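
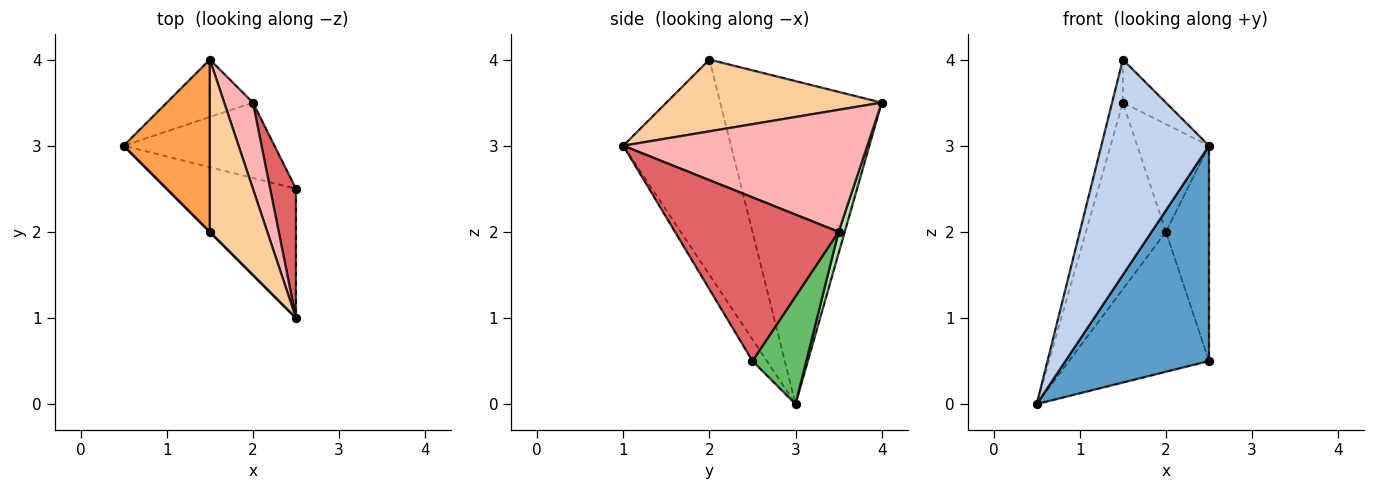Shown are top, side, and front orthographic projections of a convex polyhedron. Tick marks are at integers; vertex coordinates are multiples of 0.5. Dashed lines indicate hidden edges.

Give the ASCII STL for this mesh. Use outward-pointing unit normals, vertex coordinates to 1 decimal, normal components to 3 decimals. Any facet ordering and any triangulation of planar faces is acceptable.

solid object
 facet normal -0.085 -0.854 -0.513
  outer loop
   vertex 2.5 1.0 3.0
   vertex 0.5 3.0 0.0
   vertex 2.5 2.5 0.5
  endloop
 endfacet
 facet normal -0.707 -0.707 0.000
  outer loop
   vertex 1.5 2.0 4.0
   vertex 0.5 3.0 0.0
   vertex 2.5 1.0 3.0
  endloop
 endfacet
 facet normal -0.964 0.064 0.257
  outer loop
   vertex 1.5 2.0 4.0
   vertex 1.5 4.0 3.5
   vertex 0.5 3.0 0.0
  endloop
 endfacet
 facet normal 0.772 0.154 0.617
  outer loop
   vertex 1.5 2.0 4.0
   vertex 2.5 1.0 3.0
   vertex 1.5 4.0 3.5
  endloop
 endfacet
 facet normal 0.321 0.834 -0.449
  outer loop
   vertex 2.0 3.5 2.0
   vertex 2.5 2.5 0.5
   vertex 0.5 3.0 0.0
  endloop
 endfacet
 facet normal 0.073 0.953 -0.293
  outer loop
   vertex 2.0 3.5 2.0
   vertex 0.5 3.0 0.0
   vertex 1.5 4.0 3.5
  endloop
 endfacet
 facet normal 0.956 0.252 0.151
  outer loop
   vertex 2.0 3.5 2.0
   vertex 2.5 1.0 3.0
   vertex 2.5 2.5 0.5
  endloop
 endfacet
 facet normal 0.936 0.275 0.220
  outer loop
   vertex 2.0 3.5 2.0
   vertex 1.5 4.0 3.5
   vertex 2.5 1.0 3.0
  endloop
 endfacet
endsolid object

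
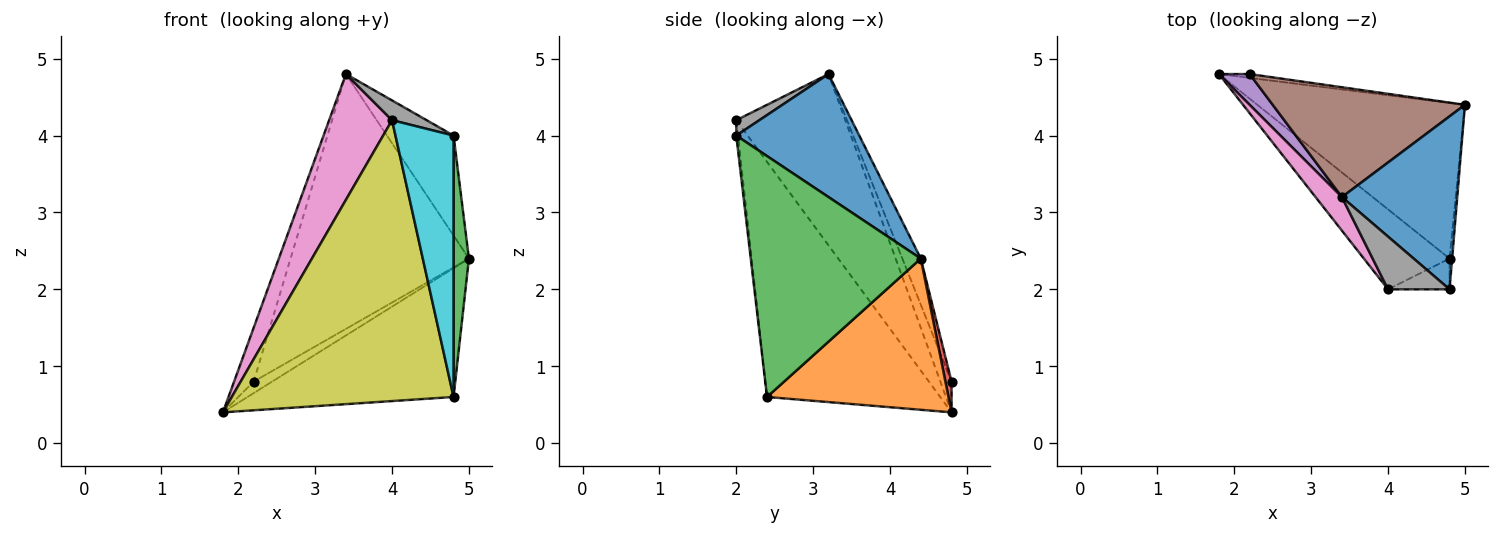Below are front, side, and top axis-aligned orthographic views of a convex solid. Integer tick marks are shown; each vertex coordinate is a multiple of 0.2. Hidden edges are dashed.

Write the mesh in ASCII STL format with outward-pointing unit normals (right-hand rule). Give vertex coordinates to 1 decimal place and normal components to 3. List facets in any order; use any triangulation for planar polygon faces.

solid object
 facet normal 0.678 0.368 0.636
  outer loop
   vertex 3.4 3.2 4.8
   vertex 4.8 2.0 4.0
   vertex 5.0 4.4 2.4
  endloop
 endfacet
 facet normal 0.489 0.556 -0.672
  outer loop
   vertex 4.8 2.4 0.6
   vertex 1.8 4.8 0.4
   vertex 5.0 4.4 2.4
  endloop
 endfacet
 facet normal 0.996 -0.090 -0.011
  outer loop
   vertex 4.8 2.4 0.6
   vertex 5.0 4.4 2.4
   vertex 4.8 2.0 4.0
  endloop
 endfacet
 facet normal 0.302 0.905 -0.302
  outer loop
   vertex 2.2 4.8 0.8
   vertex 5.0 4.4 2.4
   vertex 1.8 4.8 0.4
  endloop
 endfacet
 facet normal -0.444 0.778 0.444
  outer loop
   vertex 2.2 4.8 0.8
   vertex 1.8 4.8 0.4
   vertex 3.4 3.2 4.8
  endloop
 endfacet
 facet normal -0.095 0.914 0.394
  outer loop
   vertex 2.2 4.8 0.8
   vertex 3.4 3.2 4.8
   vertex 5.0 4.4 2.4
  endloop
 endfacet
 facet normal -0.859 -0.495 0.132
  outer loop
   vertex 4.0 2.0 4.2
   vertex 3.4 3.2 4.8
   vertex 1.8 4.8 0.4
  endloop
 endfacet
 facet normal 0.228 -0.342 0.912
  outer loop
   vertex 4.0 2.0 4.2
   vertex 4.8 2.0 4.0
   vertex 3.4 3.2 4.8
  endloop
 endfacet
 facet normal -0.601 -0.769 -0.219
  outer loop
   vertex 4.0 2.0 4.2
   vertex 1.8 4.8 0.4
   vertex 4.8 2.4 0.6
  endloop
 endfacet
 facet normal -0.029 -0.993 -0.117
  outer loop
   vertex 4.0 2.0 4.2
   vertex 4.8 2.4 0.6
   vertex 4.8 2.0 4.0
  endloop
 endfacet
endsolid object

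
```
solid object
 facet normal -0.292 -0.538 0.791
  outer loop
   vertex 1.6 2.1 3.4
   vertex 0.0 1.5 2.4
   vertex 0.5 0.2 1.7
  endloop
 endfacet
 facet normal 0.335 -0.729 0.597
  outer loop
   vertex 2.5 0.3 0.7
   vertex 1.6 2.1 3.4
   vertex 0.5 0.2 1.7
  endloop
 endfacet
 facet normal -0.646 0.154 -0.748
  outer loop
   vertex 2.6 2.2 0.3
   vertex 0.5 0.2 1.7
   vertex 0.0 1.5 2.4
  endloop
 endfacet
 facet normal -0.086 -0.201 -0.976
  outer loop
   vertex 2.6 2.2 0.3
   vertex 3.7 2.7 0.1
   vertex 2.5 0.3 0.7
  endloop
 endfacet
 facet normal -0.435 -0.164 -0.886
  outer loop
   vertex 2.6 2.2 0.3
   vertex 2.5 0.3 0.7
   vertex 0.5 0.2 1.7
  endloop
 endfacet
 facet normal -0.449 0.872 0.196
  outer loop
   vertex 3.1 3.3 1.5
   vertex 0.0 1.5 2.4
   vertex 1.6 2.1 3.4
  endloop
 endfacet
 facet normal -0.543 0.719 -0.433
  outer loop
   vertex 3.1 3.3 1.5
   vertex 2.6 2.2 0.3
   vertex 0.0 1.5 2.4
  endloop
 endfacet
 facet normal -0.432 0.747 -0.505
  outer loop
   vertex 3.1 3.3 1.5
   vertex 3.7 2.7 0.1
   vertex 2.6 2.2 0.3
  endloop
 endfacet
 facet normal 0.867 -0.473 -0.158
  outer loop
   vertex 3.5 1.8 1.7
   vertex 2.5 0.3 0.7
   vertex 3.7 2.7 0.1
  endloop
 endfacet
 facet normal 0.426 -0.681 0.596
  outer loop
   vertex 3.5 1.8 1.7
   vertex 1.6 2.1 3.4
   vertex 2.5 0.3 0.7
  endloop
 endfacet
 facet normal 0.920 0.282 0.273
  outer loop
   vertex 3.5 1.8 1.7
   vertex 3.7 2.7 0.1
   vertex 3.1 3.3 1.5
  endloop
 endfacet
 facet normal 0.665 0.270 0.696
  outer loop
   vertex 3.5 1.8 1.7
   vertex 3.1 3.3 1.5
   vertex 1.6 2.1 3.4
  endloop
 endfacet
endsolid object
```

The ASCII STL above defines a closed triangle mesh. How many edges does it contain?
18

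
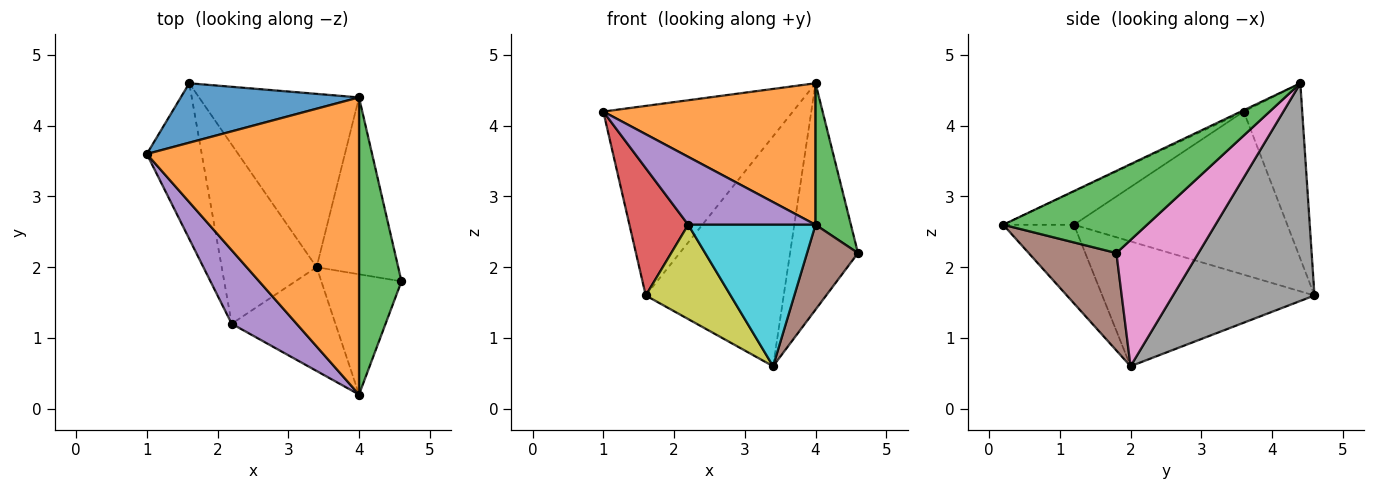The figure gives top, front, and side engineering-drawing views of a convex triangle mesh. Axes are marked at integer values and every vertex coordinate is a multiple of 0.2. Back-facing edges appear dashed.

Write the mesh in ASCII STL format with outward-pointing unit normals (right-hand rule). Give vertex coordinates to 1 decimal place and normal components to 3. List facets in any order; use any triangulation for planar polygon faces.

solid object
 facet normal -0.282 0.915 0.287
  outer loop
   vertex 1.6 4.6 1.6
   vertex 1.0 3.6 4.2
   vertex 4.0 4.4 4.6
  endloop
 endfacet
 facet normal -0.006 -0.430 0.903
  outer loop
   vertex 4.0 0.2 2.6
   vertex 4.0 4.4 4.6
   vertex 1.0 3.6 4.2
  endloop
 endfacet
 facet normal 0.868 -0.213 0.448
  outer loop
   vertex 4.0 0.2 2.6
   vertex 4.6 1.8 2.2
   vertex 4.0 4.4 4.6
  endloop
 endfacet
 facet normal -0.917 -0.253 -0.309
  outer loop
   vertex 2.2 1.2 2.6
   vertex 1.0 3.6 4.2
   vertex 1.6 4.6 1.6
  endloop
 endfacet
 facet normal -0.353 -0.635 0.688
  outer loop
   vertex 2.2 1.2 2.6
   vertex 4.0 0.2 2.6
   vertex 1.0 3.6 4.2
  endloop
 endfacet
 facet normal 0.705 -0.409 -0.580
  outer loop
   vertex 3.4 2.0 0.6
   vertex 4.6 1.8 2.2
   vertex 4.0 0.2 2.6
  endloop
 endfacet
 facet normal 0.690 0.571 -0.446
  outer loop
   vertex 3.4 2.0 0.6
   vertex 4.0 4.4 4.6
   vertex 4.6 1.8 2.2
  endloop
 endfacet
 facet normal 0.634 0.618 -0.466
  outer loop
   vertex 3.4 2.0 0.6
   vertex 1.6 4.6 1.6
   vertex 4.0 4.4 4.6
  endloop
 endfacet
 facet normal -0.759 -0.303 -0.577
  outer loop
   vertex 3.4 2.0 0.6
   vertex 2.2 1.2 2.6
   vertex 1.6 4.6 1.6
  endloop
 endfacet
 facet normal -0.409 -0.736 -0.540
  outer loop
   vertex 3.4 2.0 0.6
   vertex 4.0 0.2 2.6
   vertex 2.2 1.2 2.6
  endloop
 endfacet
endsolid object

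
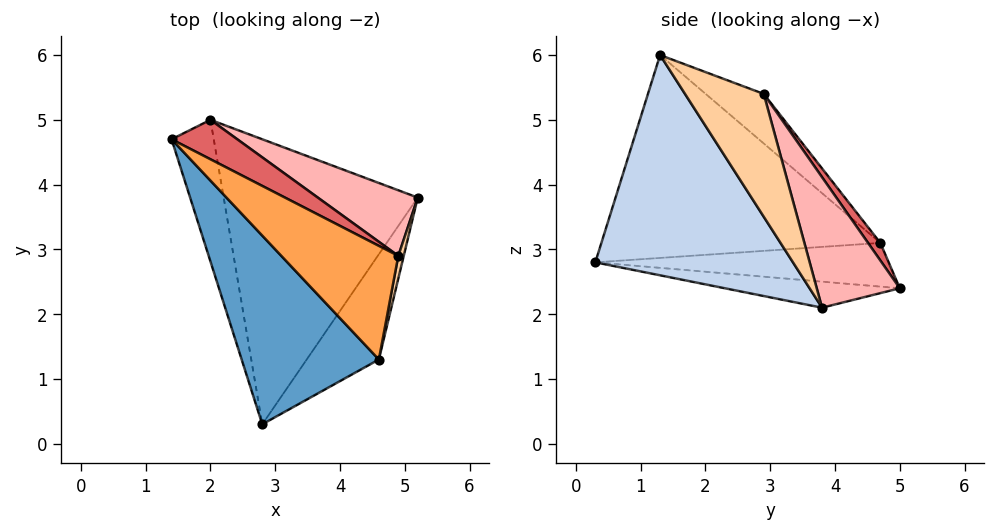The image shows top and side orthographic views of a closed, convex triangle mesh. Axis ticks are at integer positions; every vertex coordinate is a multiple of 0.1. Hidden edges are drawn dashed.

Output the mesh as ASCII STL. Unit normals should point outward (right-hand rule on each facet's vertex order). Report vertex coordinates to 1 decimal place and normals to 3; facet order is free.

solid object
 facet normal -0.793 -0.289 0.536
  outer loop
   vertex 4.6 1.3 6.0
   vertex 1.4 4.7 3.1
   vertex 2.8 0.3 2.8
  endloop
 endfacet
 facet normal 0.773 -0.581 -0.253
  outer loop
   vertex 4.6 1.3 6.0
   vertex 2.8 0.3 2.8
   vertex 5.2 3.8 2.1
  endloop
 endfacet
 facet normal -0.360 0.386 0.849
  outer loop
   vertex 4.9 2.9 5.4
   vertex 1.4 4.7 3.1
   vertex 4.6 1.3 6.0
  endloop
 endfacet
 facet normal 0.985 -0.168 0.044
  outer loop
   vertex 4.9 2.9 5.4
   vertex 4.6 1.3 6.0
   vertex 5.2 3.8 2.1
  endloop
 endfacet
 facet normal -0.708 -0.179 -0.683
  outer loop
   vertex 2.0 5.0 2.4
   vertex 2.8 0.3 2.8
   vertex 1.4 4.7 3.1
  endloop
 endfacet
 facet normal -0.132 -0.106 -0.985
  outer loop
   vertex 2.0 5.0 2.4
   vertex 5.2 3.8 2.1
   vertex 2.8 0.3 2.8
  endloop
 endfacet
 facet normal 0.129 0.867 0.482
  outer loop
   vertex 2.0 5.0 2.4
   vertex 1.4 4.7 3.1
   vertex 4.9 2.9 5.4
  endloop
 endfacet
 facet normal 0.360 0.891 0.276
  outer loop
   vertex 2.0 5.0 2.4
   vertex 4.9 2.9 5.4
   vertex 5.2 3.8 2.1
  endloop
 endfacet
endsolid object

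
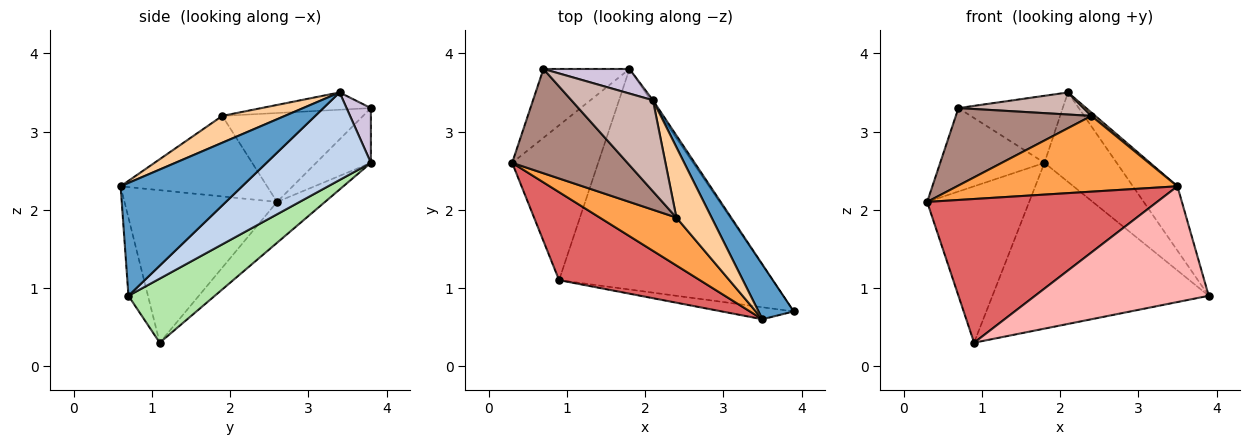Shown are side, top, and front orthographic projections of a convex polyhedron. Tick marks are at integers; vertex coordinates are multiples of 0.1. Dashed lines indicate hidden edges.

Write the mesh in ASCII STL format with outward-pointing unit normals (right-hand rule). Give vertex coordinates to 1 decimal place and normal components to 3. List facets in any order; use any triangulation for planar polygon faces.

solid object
 facet normal 0.901 0.330 0.281
  outer loop
   vertex 3.5 0.6 2.3
   vertex 3.9 0.7 0.9
   vertex 2.1 3.4 3.5
  endloop
 endfacet
 facet normal 0.822 0.569 -0.021
  outer loop
   vertex 1.8 3.8 2.6
   vertex 2.1 3.4 3.5
   vertex 3.9 0.7 0.9
  endloop
 endfacet
 facet normal -0.490 -0.737 0.466
  outer loop
   vertex 2.4 1.9 3.2
   vertex 0.3 2.6 2.1
   vertex 3.5 0.6 2.3
  endloop
 endfacet
 facet normal 0.606 -0.038 0.795
  outer loop
   vertex 2.4 1.9 3.2
   vertex 3.5 0.6 2.3
   vertex 2.1 3.4 3.5
  endloop
 endfacet
 facet normal -0.317 0.674 -0.667
  outer loop
   vertex 0.9 1.1 0.3
   vertex 0.3 2.6 2.1
   vertex 1.8 3.8 2.6
  endloop
 endfacet
 facet normal 0.233 0.584 -0.777
  outer loop
   vertex 0.9 1.1 0.3
   vertex 1.8 3.8 2.6
   vertex 3.9 0.7 0.9
  endloop
 endfacet
 facet normal -0.492 -0.742 0.454
  outer loop
   vertex 0.9 1.1 0.3
   vertex 3.5 0.6 2.3
   vertex 0.3 2.6 2.1
  endloop
 endfacet
 facet normal -0.111 -0.988 -0.102
  outer loop
   vertex 0.9 1.1 0.3
   vertex 3.9 0.7 0.9
   vertex 3.5 0.6 2.3
  endloop
 endfacet
 facet normal -0.375 0.715 -0.590
  outer loop
   vertex 0.7 3.8 3.3
   vertex 1.8 3.8 2.6
   vertex 0.3 2.6 2.1
  endloop
 endfacet
 facet normal 0.214 0.917 0.336
  outer loop
   vertex 0.7 3.8 3.3
   vertex 2.1 3.4 3.5
   vertex 1.8 3.8 2.6
  endloop
 endfacet
 facet normal -0.526 -0.507 0.682
  outer loop
   vertex 0.7 3.8 3.3
   vertex 0.3 2.6 2.1
   vertex 2.4 1.9 3.2
  endloop
 endfacet
 facet normal -0.202 -0.231 0.952
  outer loop
   vertex 0.7 3.8 3.3
   vertex 2.4 1.9 3.2
   vertex 2.1 3.4 3.5
  endloop
 endfacet
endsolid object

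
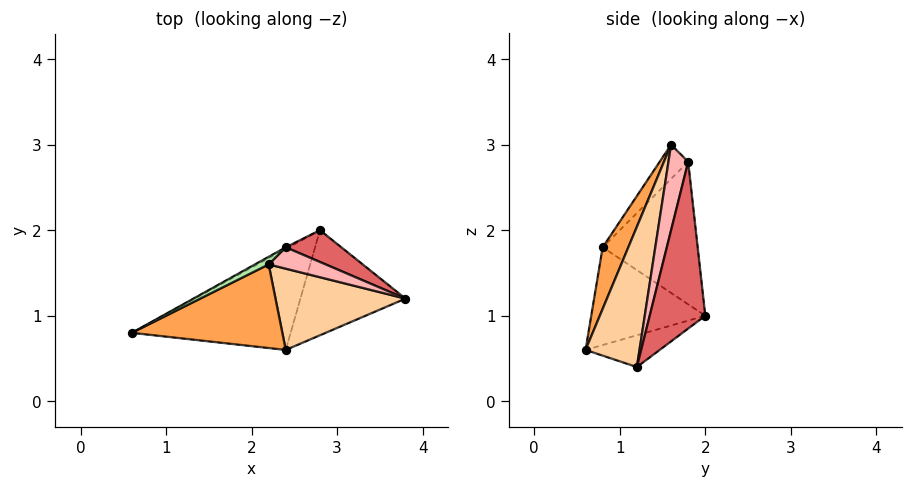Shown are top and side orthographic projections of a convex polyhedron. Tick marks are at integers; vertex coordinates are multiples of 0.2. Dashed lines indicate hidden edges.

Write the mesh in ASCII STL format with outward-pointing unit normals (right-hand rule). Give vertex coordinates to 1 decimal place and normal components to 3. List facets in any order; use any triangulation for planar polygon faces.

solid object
 facet normal -0.488 0.366 -0.793
  outer loop
   vertex 2.4 0.6 0.6
   vertex 0.6 0.8 1.8
   vertex 2.8 2.0 1.0
  endloop
 endfacet
 facet normal -0.273 0.336 -0.902
  outer loop
   vertex 2.4 0.6 0.6
   vertex 2.8 2.0 1.0
   vertex 3.8 1.2 0.4
  endloop
 endfacet
 facet normal 0.160 -0.906 0.391
  outer loop
   vertex 2.4 0.6 0.6
   vertex 2.2 1.6 3.0
   vertex 0.6 0.8 1.8
  endloop
 endfacet
 facet normal 0.410 -0.829 0.380
  outer loop
   vertex 2.4 0.6 0.6
   vertex 3.8 1.2 0.4
   vertex 2.2 1.6 3.0
  endloop
 endfacet
 facet normal -0.482 0.876 -0.010
  outer loop
   vertex 2.4 1.8 2.8
   vertex 2.8 2.0 1.0
   vertex 0.6 0.8 1.8
  endloop
 endfacet
 facet normal -0.566 0.793 0.226
  outer loop
   vertex 2.4 1.8 2.8
   vertex 0.6 0.8 1.8
   vertex 2.2 1.6 3.0
  endloop
 endfacet
 facet normal 0.688 0.688 0.229
  outer loop
   vertex 2.4 1.8 2.8
   vertex 3.8 1.2 0.4
   vertex 2.8 2.0 1.0
  endloop
 endfacet
 facet normal 0.802 -0.267 0.535
  outer loop
   vertex 2.4 1.8 2.8
   vertex 2.2 1.6 3.0
   vertex 3.8 1.2 0.4
  endloop
 endfacet
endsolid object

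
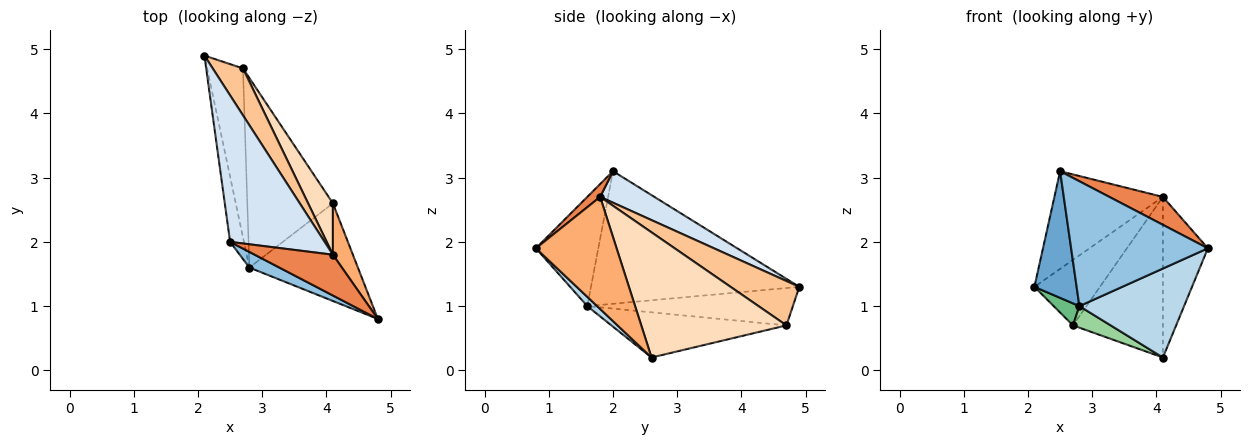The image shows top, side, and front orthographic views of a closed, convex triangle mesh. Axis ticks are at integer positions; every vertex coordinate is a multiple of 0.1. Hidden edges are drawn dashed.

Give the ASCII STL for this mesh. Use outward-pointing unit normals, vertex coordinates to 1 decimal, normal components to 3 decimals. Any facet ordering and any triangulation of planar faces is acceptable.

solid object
 facet normal -0.975 -0.198 -0.102
  outer loop
   vertex 2.8 1.6 1.0
   vertex 2.5 2.0 3.1
   vertex 2.1 4.9 1.3
  endloop
 endfacet
 facet normal -0.413 -0.904 0.113
  outer loop
   vertex 2.8 1.6 1.0
   vertex 4.8 0.8 1.9
   vertex 2.5 2.0 3.1
  endloop
 endfacet
 facet normal 0.063 -0.672 -0.738
  outer loop
   vertex 2.8 1.6 1.0
   vertex 4.1 2.6 0.2
   vertex 4.8 0.8 1.9
  endloop
 endfacet
 facet normal 0.267 0.535 0.802
  outer loop
   vertex 4.1 1.8 2.7
   vertex 2.1 4.9 1.3
   vertex 2.5 2.0 3.1
  endloop
 endfacet
 facet normal 0.134 -0.560 0.818
  outer loop
   vertex 4.1 1.8 2.7
   vertex 2.5 2.0 3.1
   vertex 4.8 0.8 1.9
  endloop
 endfacet
 facet normal 0.863 0.481 0.154
  outer loop
   vertex 4.1 1.8 2.7
   vertex 4.8 0.8 1.9
   vertex 4.1 2.6 0.2
  endloop
 endfacet
 facet normal 0.649 0.619 0.443
  outer loop
   vertex 2.7 4.7 0.7
   vertex 2.1 4.9 1.3
   vertex 4.1 1.8 2.7
  endloop
 endfacet
 facet normal 0.838 0.519 0.166
  outer loop
   vertex 2.7 4.7 0.7
   vertex 4.1 1.8 2.7
   vertex 4.1 2.6 0.2
  endloop
 endfacet
 facet normal -0.719 -0.090 -0.689
  outer loop
   vertex 2.7 4.7 0.7
   vertex 2.8 1.6 1.0
   vertex 2.1 4.9 1.3
  endloop
 endfacet
 facet normal -0.464 -0.100 -0.880
  outer loop
   vertex 2.7 4.7 0.7
   vertex 4.1 2.6 0.2
   vertex 2.8 1.6 1.0
  endloop
 endfacet
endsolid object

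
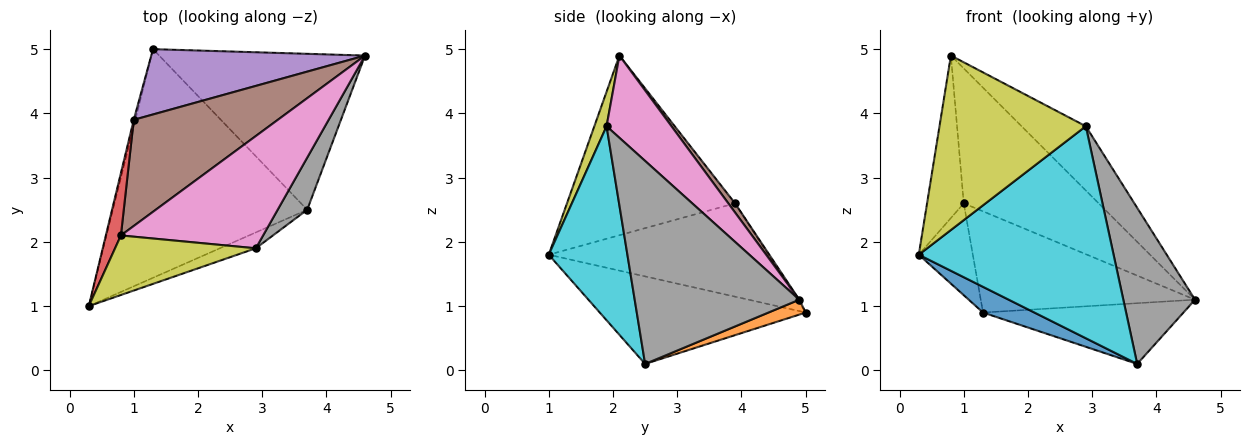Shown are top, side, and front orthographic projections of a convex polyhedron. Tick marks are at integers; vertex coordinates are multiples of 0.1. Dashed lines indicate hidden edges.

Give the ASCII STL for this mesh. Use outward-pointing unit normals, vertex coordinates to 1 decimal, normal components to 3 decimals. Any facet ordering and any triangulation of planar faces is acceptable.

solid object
 facet normal -0.409 -0.102 -0.907
  outer loop
   vertex 3.7 2.5 0.1
   vertex 0.3 1.0 1.8
   vertex 1.3 5.0 0.9
  endloop
 endfacet
 facet normal 0.067 0.362 -0.930
  outer loop
   vertex 3.7 2.5 0.1
   vertex 1.3 5.0 0.9
   vertex 4.6 4.9 1.1
  endloop
 endfacet
 facet normal -0.971 0.239 -0.017
  outer loop
   vertex 1.0 3.9 2.6
   vertex 1.3 5.0 0.9
   vertex 0.3 1.0 1.8
  endloop
 endfacet
 facet normal -0.974 0.213 0.082
  outer loop
   vertex 1.0 3.9 2.6
   vertex 0.3 1.0 1.8
   vertex 0.8 2.1 4.9
  endloop
 endfacet
 facet normal -0.007 0.840 0.542
  outer loop
   vertex 1.0 3.9 2.6
   vertex 4.6 4.9 1.1
   vertex 1.3 5.0 0.9
  endloop
 endfacet
 facet normal 0.039 0.785 0.618
  outer loop
   vertex 1.0 3.9 2.6
   vertex 0.8 2.1 4.9
   vertex 4.6 4.9 1.1
  endloop
 endfacet
 facet normal 0.449 0.444 0.776
  outer loop
   vertex 2.9 1.9 3.8
   vertex 4.6 4.9 1.1
   vertex 0.8 2.1 4.9
  endloop
 endfacet
 facet normal 0.909 -0.396 0.132
  outer loop
   vertex 2.9 1.9 3.8
   vertex 3.7 2.5 0.1
   vertex 4.6 4.9 1.1
  endloop
 endfacet
 facet normal 0.079 -0.943 0.322
  outer loop
   vertex 2.9 1.9 3.8
   vertex 0.8 2.1 4.9
   vertex 0.3 1.0 1.8
  endloop
 endfacet
 facet normal 0.373 -0.925 -0.069
  outer loop
   vertex 2.9 1.9 3.8
   vertex 0.3 1.0 1.8
   vertex 3.7 2.5 0.1
  endloop
 endfacet
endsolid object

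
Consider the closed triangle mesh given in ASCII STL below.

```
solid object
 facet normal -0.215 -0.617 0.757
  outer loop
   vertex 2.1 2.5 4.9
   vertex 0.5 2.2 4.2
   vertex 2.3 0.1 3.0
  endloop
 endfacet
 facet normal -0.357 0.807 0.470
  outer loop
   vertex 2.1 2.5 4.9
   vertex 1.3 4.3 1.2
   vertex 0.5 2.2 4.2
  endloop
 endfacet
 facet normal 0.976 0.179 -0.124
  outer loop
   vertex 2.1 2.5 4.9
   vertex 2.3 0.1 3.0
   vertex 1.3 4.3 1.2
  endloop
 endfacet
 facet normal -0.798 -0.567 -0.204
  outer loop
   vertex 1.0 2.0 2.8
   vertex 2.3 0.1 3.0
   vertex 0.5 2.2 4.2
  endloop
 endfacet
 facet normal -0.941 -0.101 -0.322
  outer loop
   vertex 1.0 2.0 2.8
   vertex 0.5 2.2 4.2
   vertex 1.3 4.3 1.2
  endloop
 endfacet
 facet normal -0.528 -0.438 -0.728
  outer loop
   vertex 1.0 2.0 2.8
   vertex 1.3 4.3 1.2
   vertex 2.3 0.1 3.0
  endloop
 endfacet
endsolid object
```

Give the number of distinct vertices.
5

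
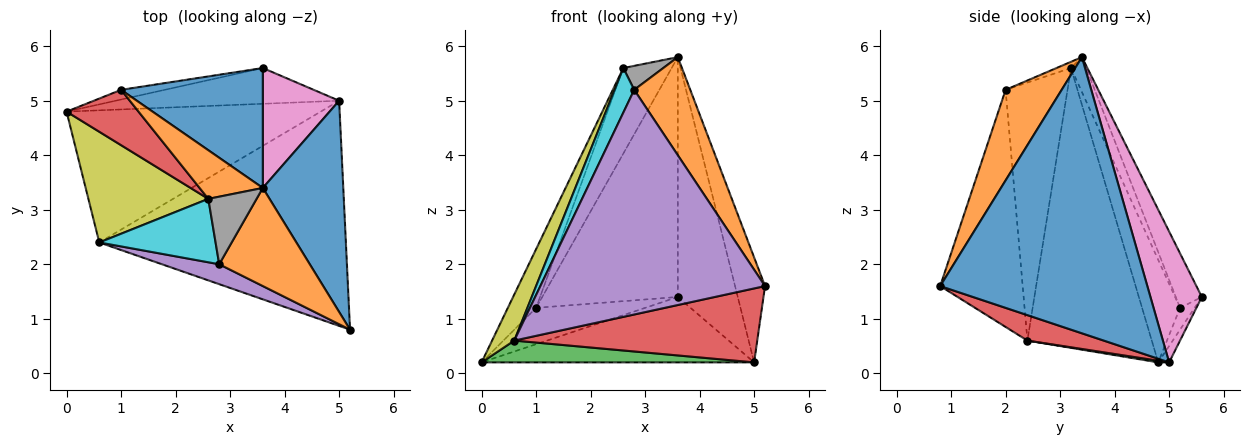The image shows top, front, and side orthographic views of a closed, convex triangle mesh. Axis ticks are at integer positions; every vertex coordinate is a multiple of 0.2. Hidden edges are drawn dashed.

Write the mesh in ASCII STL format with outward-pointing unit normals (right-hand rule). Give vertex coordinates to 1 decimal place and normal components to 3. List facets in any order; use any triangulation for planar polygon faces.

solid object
 facet normal 0.951 0.138 0.277
  outer loop
   vertex 3.6 3.4 5.8
   vertex 5.2 0.8 1.6
   vertex 5.0 5.0 0.2
  endloop
 endfacet
 facet normal 0.577 -0.577 0.577
  outer loop
   vertex 2.8 2.0 5.2
   vertex 5.2 0.8 1.6
   vertex 3.6 3.4 5.8
  endloop
 endfacet
 facet normal 0.007 -0.163 -0.987
  outer loop
   vertex 0.6 2.4 0.6
   vertex 0.0 4.8 0.2
   vertex 5.0 5.0 0.2
  endloop
 endfacet
 facet normal 0.098 -0.311 -0.946
  outer loop
   vertex 0.6 2.4 0.6
   vertex 5.0 5.0 0.2
   vertex 5.2 0.8 1.6
  endloop
 endfacet
 facet normal -0.343 -0.936 0.083
  outer loop
   vertex 0.6 2.4 0.6
   vertex 5.2 0.8 1.6
   vertex 2.8 2.0 5.2
  endloop
 endfacet
 facet normal -0.035 0.877 -0.479
  outer loop
   vertex 3.6 5.6 1.4
   vertex 5.0 5.0 0.2
   vertex 0.0 4.8 0.2
  endloop
 endfacet
 facet normal 0.608 0.710 0.355
  outer loop
   vertex 3.6 5.6 1.4
   vertex 3.6 3.4 5.8
   vertex 5.0 5.0 0.2
  endloop
 endfacet
 facet normal -0.121 -0.332 0.936
  outer loop
   vertex 2.6 3.2 5.6
   vertex 2.8 2.0 5.2
   vertex 3.6 3.4 5.8
  endloop
 endfacet
 facet normal -0.907 -0.162 0.389
  outer loop
   vertex 2.6 3.2 5.6
   vertex 0.0 4.8 0.2
   vertex 0.6 2.4 0.6
  endloop
 endfacet
 facet normal -0.876 -0.278 0.395
  outer loop
   vertex 2.6 3.2 5.6
   vertex 0.6 2.4 0.6
   vertex 2.8 2.0 5.2
  endloop
 endfacet
 facet normal -0.170 0.881 0.441
  outer loop
   vertex 1.0 5.2 1.2
   vertex 3.6 3.4 5.8
   vertex 3.6 5.6 1.4
  endloop
 endfacet
 facet normal -0.263 0.839 0.477
  outer loop
   vertex 1.0 5.2 1.2
   vertex 2.6 3.2 5.6
   vertex 3.6 3.4 5.8
  endloop
 endfacet
 facet normal -0.128 0.958 -0.256
  outer loop
   vertex 1.0 5.2 1.2
   vertex 3.6 5.6 1.4
   vertex 0.0 4.8 0.2
  endloop
 endfacet
 facet normal -0.699 0.520 0.491
  outer loop
   vertex 1.0 5.2 1.2
   vertex 0.0 4.8 0.2
   vertex 2.6 3.2 5.6
  endloop
 endfacet
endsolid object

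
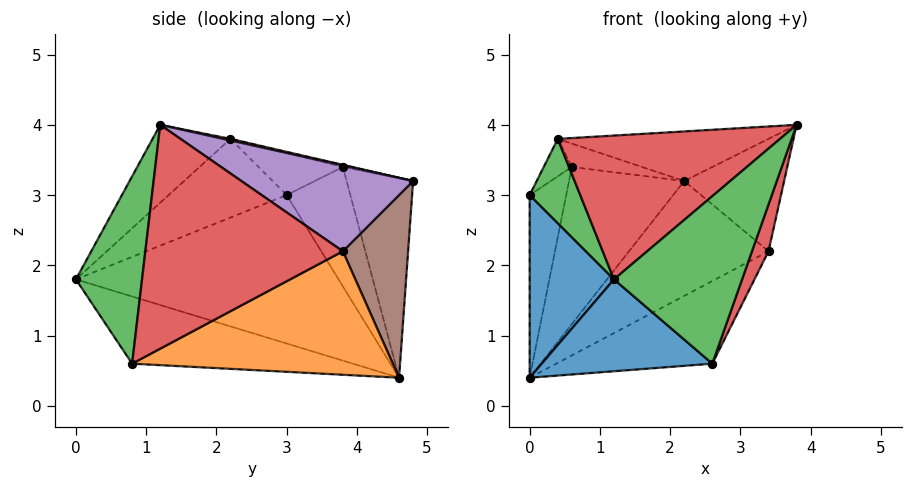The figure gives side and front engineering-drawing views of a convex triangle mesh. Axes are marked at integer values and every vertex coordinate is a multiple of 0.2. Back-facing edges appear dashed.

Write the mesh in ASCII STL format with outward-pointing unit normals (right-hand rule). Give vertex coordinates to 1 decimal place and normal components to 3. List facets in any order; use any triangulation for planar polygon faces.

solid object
 facet normal -0.936 -0.300 -0.185
  outer loop
   vertex 1.2 0.0 1.8
   vertex 0.0 3.0 3.0
   vertex 0.0 4.6 0.4
  endloop
 endfacet
 facet normal 0.007 0.220 0.975
  outer loop
   vertex 0.4 2.2 3.8
   vertex 3.8 1.2 4.0
   vertex 2.2 4.8 3.2
  endloop
 endfacet
 facet normal -0.917 -0.393 0.066
  outer loop
   vertex 0.4 2.2 3.8
   vertex 0.0 3.0 3.0
   vertex 1.2 0.0 1.8
  endloop
 endfacet
 facet normal -0.245 -0.699 0.671
  outer loop
   vertex 0.4 2.2 3.8
   vertex 1.2 0.0 1.8
   vertex 3.8 1.2 4.0
  endloop
 endfacet
 facet normal 0.762 0.444 0.471
  outer loop
   vertex 3.4 3.8 2.2
   vertex 2.2 4.8 3.2
   vertex 3.8 1.2 4.0
  endloop
 endfacet
 facet normal 0.394 0.842 -0.369
  outer loop
   vertex 3.4 3.8 2.2
   vertex 0.0 4.6 0.4
   vertex 2.2 4.8 3.2
  endloop
 endfacet
 facet normal -0.744 0.248 0.620
  outer loop
   vertex 0.6 3.8 3.4
   vertex 0.0 3.0 3.0
   vertex 0.4 2.2 3.8
  endloop
 endfacet
 facet normal -0.033 0.246 0.969
  outer loop
   vertex 0.6 3.8 3.4
   vertex 0.4 2.2 3.8
   vertex 2.2 4.8 3.2
  endloop
 endfacet
 facet normal -0.829 0.476 0.293
  outer loop
   vertex 0.6 3.8 3.4
   vertex 0.0 4.6 0.4
   vertex 0.0 3.0 3.0
  endloop
 endfacet
 facet normal -0.475 0.822 0.314
  outer loop
   vertex 0.6 3.8 3.4
   vertex 2.2 4.8 3.2
   vertex 0.0 4.6 0.4
  endloop
 endfacet
 facet normal -0.475 -0.367 -0.799
  outer loop
   vertex 2.6 0.8 0.6
   vertex 1.2 0.0 1.8
   vertex 0.0 4.6 0.4
  endloop
 endfacet
 facet normal 0.501 0.300 -0.812
  outer loop
   vertex 2.6 0.8 0.6
   vertex 0.0 4.6 0.4
   vertex 3.4 3.8 2.2
  endloop
 endfacet
 facet normal 0.458 -0.887 -0.057
  outer loop
   vertex 2.6 0.8 0.6
   vertex 3.8 1.2 4.0
   vertex 1.2 0.0 1.8
  endloop
 endfacet
 facet normal 0.943 -0.079 -0.324
  outer loop
   vertex 2.6 0.8 0.6
   vertex 3.4 3.8 2.2
   vertex 3.8 1.2 4.0
  endloop
 endfacet
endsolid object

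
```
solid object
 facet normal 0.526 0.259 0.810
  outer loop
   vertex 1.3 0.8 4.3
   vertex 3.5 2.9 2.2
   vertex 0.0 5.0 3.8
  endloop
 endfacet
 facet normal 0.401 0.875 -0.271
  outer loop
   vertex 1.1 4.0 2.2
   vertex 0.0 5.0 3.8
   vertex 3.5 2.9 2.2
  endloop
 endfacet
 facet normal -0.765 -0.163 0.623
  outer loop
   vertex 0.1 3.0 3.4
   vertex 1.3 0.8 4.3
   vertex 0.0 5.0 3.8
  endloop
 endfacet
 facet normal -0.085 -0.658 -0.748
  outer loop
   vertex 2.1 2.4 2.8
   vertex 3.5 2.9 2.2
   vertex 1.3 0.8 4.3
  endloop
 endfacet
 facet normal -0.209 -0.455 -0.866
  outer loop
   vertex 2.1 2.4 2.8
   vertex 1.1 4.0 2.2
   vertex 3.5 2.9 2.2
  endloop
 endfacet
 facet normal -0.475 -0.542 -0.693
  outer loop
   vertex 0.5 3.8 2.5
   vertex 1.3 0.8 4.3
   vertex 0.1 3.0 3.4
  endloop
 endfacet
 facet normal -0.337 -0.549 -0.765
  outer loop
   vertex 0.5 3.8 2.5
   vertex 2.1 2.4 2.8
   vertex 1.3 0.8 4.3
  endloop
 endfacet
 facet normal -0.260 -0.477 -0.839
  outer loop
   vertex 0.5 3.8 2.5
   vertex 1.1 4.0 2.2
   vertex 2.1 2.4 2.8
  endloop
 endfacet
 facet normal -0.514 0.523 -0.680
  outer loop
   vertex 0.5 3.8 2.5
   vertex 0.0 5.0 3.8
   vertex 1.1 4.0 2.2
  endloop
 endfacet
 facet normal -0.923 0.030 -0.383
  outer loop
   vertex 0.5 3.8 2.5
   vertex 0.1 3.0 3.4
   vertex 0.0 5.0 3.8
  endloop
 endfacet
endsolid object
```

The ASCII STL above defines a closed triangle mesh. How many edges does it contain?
15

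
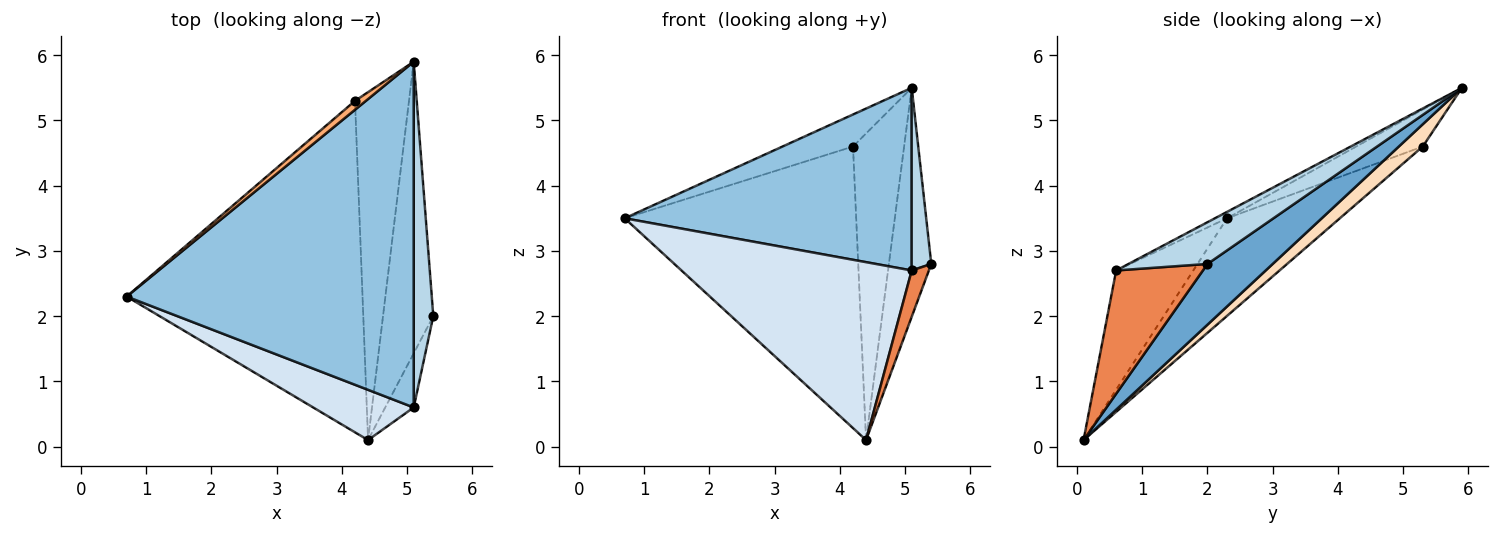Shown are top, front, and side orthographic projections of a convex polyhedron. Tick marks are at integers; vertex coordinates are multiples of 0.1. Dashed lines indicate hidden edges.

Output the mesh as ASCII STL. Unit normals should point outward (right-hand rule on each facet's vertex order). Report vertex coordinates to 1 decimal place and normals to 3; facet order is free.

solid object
 facet normal 0.689 0.448 -0.570
  outer loop
   vertex 4.4 0.1 0.1
   vertex 5.1 5.9 5.5
   vertex 5.4 2.0 2.8
  endloop
 endfacet
 facet normal -0.020 -0.467 0.884
  outer loop
   vertex 5.1 0.6 2.7
   vertex 5.1 5.9 5.5
   vertex 0.7 2.3 3.5
  endloop
 endfacet
 facet normal 0.883 -0.219 0.414
  outer loop
   vertex 5.1 0.6 2.7
   vertex 5.4 2.0 2.8
   vertex 5.1 5.9 5.5
  endloop
 endfacet
 facet normal -0.307 -0.916 0.259
  outer loop
   vertex 5.1 0.6 2.7
   vertex 0.7 2.3 3.5
   vertex 4.4 0.1 0.1
  endloop
 endfacet
 facet normal 0.957 -0.189 -0.221
  outer loop
   vertex 5.1 0.6 2.7
   vertex 4.4 0.1 0.1
   vertex 5.4 2.0 2.8
  endloop
 endfacet
 facet normal -0.673 0.713 0.198
  outer loop
   vertex 4.2 5.3 4.6
   vertex 0.7 2.3 3.5
   vertex 5.1 5.9 5.5
  endloop
 endfacet
 facet normal -0.301 0.617 -0.727
  outer loop
   vertex 4.2 5.3 4.6
   vertex 4.4 0.1 0.1
   vertex 0.7 2.3 3.5
  endloop
 endfacet
 facet normal 0.296 0.632 -0.717
  outer loop
   vertex 4.2 5.3 4.6
   vertex 5.1 5.9 5.5
   vertex 4.4 0.1 0.1
  endloop
 endfacet
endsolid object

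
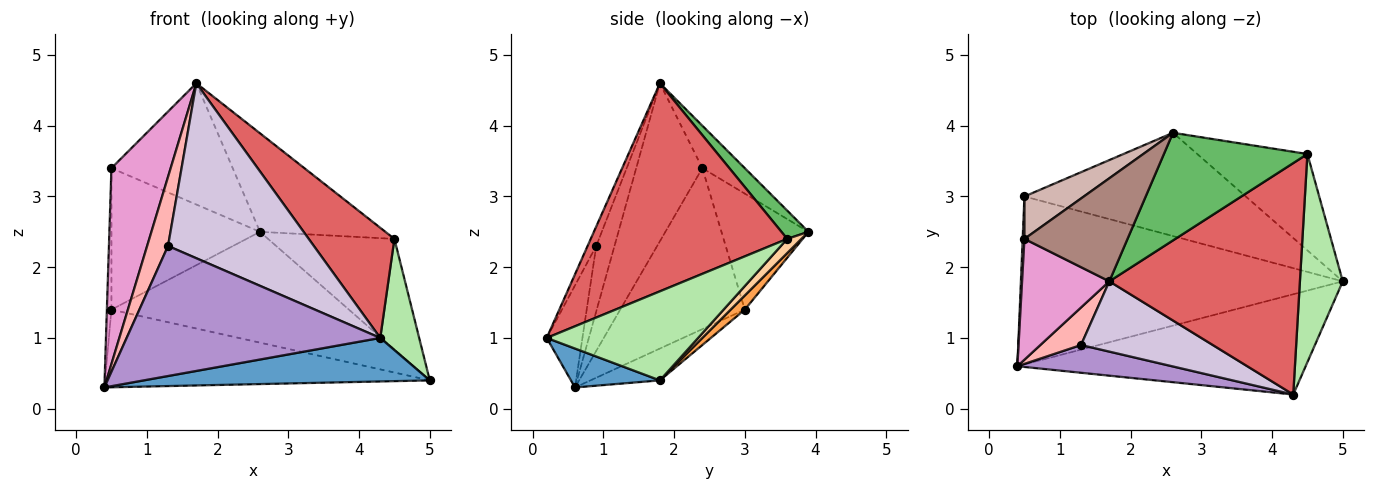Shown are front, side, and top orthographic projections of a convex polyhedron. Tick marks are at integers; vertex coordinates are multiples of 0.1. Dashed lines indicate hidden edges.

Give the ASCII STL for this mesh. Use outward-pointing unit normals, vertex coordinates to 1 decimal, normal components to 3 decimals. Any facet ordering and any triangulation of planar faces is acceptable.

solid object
 facet normal 0.123 -0.395 -0.910
  outer loop
   vertex 4.3 0.2 1.0
   vertex 0.4 0.6 0.3
   vertex 5.0 1.8 0.4
  endloop
 endfacet
 facet normal -0.089 0.418 -0.904
  outer loop
   vertex 0.5 3.0 1.4
   vertex 5.0 1.8 0.4
   vertex 0.4 0.6 0.3
  endloop
 endfacet
 facet normal 0.044 0.731 -0.681
  outer loop
   vertex 0.5 3.0 1.4
   vertex 2.6 3.9 2.5
   vertex 5.0 1.8 0.4
  endloop
 endfacet
 facet normal 0.084 0.751 -0.655
  outer loop
   vertex 4.5 3.6 2.4
   vertex 5.0 1.8 0.4
   vertex 2.6 3.9 2.5
  endloop
 endfacet
 facet normal 0.144 0.668 0.730
  outer loop
   vertex 4.5 3.6 2.4
   vertex 2.6 3.9 2.5
   vertex 1.7 1.8 4.6
  endloop
 endfacet
 facet normal 0.878 -0.226 0.423
  outer loop
   vertex 4.5 3.6 2.4
   vertex 4.3 0.2 1.0
   vertex 5.0 1.8 0.4
  endloop
 endfacet
 facet normal 0.702 -0.306 0.643
  outer loop
   vertex 4.5 3.6 2.4
   vertex 1.7 1.8 4.6
   vertex 4.3 0.2 1.0
  endloop
 endfacet
 facet normal -0.609 -0.697 0.379
  outer loop
   vertex 1.3 0.9 2.3
   vertex 1.7 1.8 4.6
   vertex 0.4 0.6 0.3
  endloop
 endfacet
 facet normal -0.136 -0.969 0.207
  outer loop
   vertex 1.3 0.9 2.3
   vertex 0.4 0.6 0.3
   vertex 4.3 0.2 1.0
  endloop
 endfacet
 facet normal -0.055 -0.927 0.372
  outer loop
   vertex 1.3 0.9 2.3
   vertex 4.3 0.2 1.0
   vertex 1.7 1.8 4.6
  endloop
 endfacet
 facet normal -0.258 0.736 0.626
  outer loop
   vertex 0.5 2.4 3.4
   vertex 1.7 1.8 4.6
   vertex 2.6 3.9 2.5
  endloop
 endfacet
 facet normal -0.489 0.835 0.251
  outer loop
   vertex 0.5 2.4 3.4
   vertex 2.6 3.9 2.5
   vertex 0.5 3.0 1.4
  endloop
 endfacet
 facet normal -0.689 -0.617 0.380
  outer loop
   vertex 0.5 2.4 3.4
   vertex 0.4 0.6 0.3
   vertex 1.7 1.8 4.6
  endloop
 endfacet
 facet normal -0.999 0.037 0.011
  outer loop
   vertex 0.5 2.4 3.4
   vertex 0.5 3.0 1.4
   vertex 0.4 0.6 0.3
  endloop
 endfacet
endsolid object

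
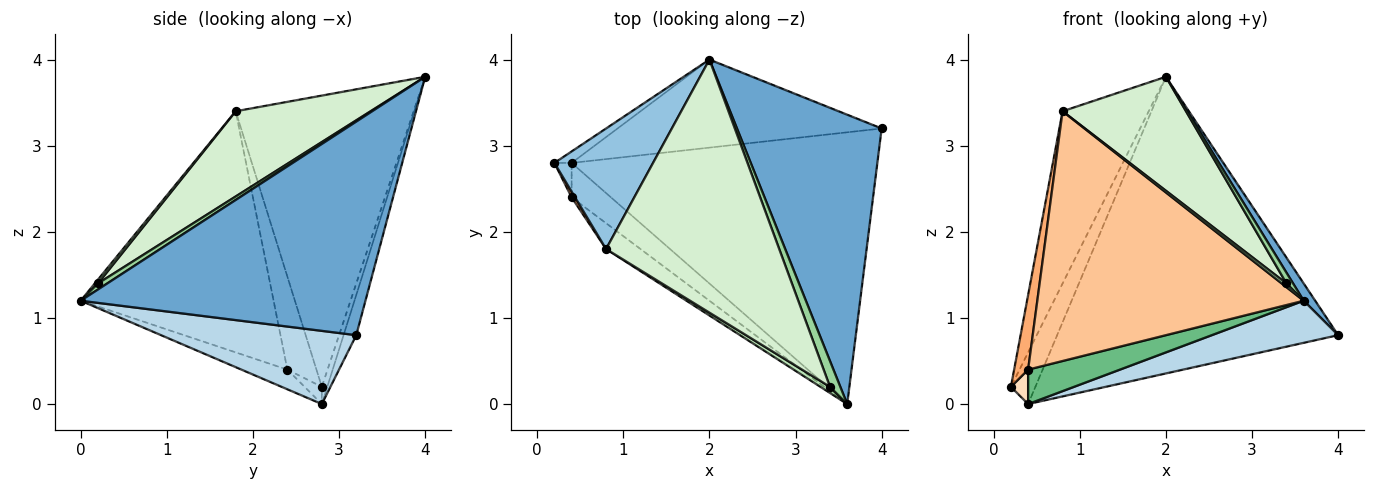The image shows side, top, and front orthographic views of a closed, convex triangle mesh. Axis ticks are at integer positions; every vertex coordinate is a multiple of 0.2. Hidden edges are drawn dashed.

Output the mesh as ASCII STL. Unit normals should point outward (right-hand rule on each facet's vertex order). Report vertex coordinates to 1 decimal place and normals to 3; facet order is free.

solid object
 facet normal 0.827 -0.033 0.561
  outer loop
   vertex 2.0 4.0 3.8
   vertex 3.6 0.0 1.2
   vertex 4.0 3.2 0.8
  endloop
 endfacet
 facet normal -0.861 0.417 0.292
  outer loop
   vertex 0.8 1.8 3.4
   vertex 2.0 4.0 3.8
   vertex 0.2 2.8 0.2
  endloop
 endfacet
 facet normal 0.230 -0.149 -0.962
  outer loop
   vertex 0.4 2.8 0.0
   vertex 4.0 3.2 0.8
   vertex 3.6 0.0 1.2
  endloop
 endfacet
 facet normal -0.212 0.954 -0.212
  outer loop
   vertex 0.4 2.8 0.0
   vertex 0.2 2.8 0.2
   vertex 2.0 4.0 3.8
  endloop
 endfacet
 facet normal -0.043 0.958 -0.284
  outer loop
   vertex 0.4 2.8 0.0
   vertex 2.0 4.0 3.8
   vertex 4.0 3.2 0.8
  endloop
 endfacet
 facet normal -0.901 -0.434 0.033
  outer loop
   vertex 0.4 2.4 0.4
   vertex 0.8 1.8 3.4
   vertex 0.2 2.8 0.2
  endloop
 endfacet
 facet normal -0.584 -0.807 -0.083
  outer loop
   vertex 0.4 2.4 0.4
   vertex 3.6 0.0 1.2
   vertex 0.8 1.8 3.4
  endloop
 endfacet
 facet normal -0.577 -0.577 -0.577
  outer loop
   vertex 0.4 2.4 0.4
   vertex 0.2 2.8 0.2
   vertex 0.4 2.8 0.0
  endloop
 endfacet
 facet normal -0.333 -0.667 -0.667
  outer loop
   vertex 0.4 2.4 0.4
   vertex 0.4 2.8 0.0
   vertex 3.6 0.0 1.2
  endloop
 endfacet
 facet normal 0.474 -0.339 0.813
  outer loop
   vertex 3.4 0.2 1.4
   vertex 3.6 0.0 1.2
   vertex 2.0 4.0 3.8
  endloop
 endfacet
 facet normal 0.324 -0.487 0.811
  outer loop
   vertex 3.4 0.2 1.4
   vertex 0.8 1.8 3.4
   vertex 3.6 0.0 1.2
  endloop
 endfacet
 facet normal 0.409 -0.375 0.832
  outer loop
   vertex 3.4 0.2 1.4
   vertex 2.0 4.0 3.8
   vertex 0.8 1.8 3.4
  endloop
 endfacet
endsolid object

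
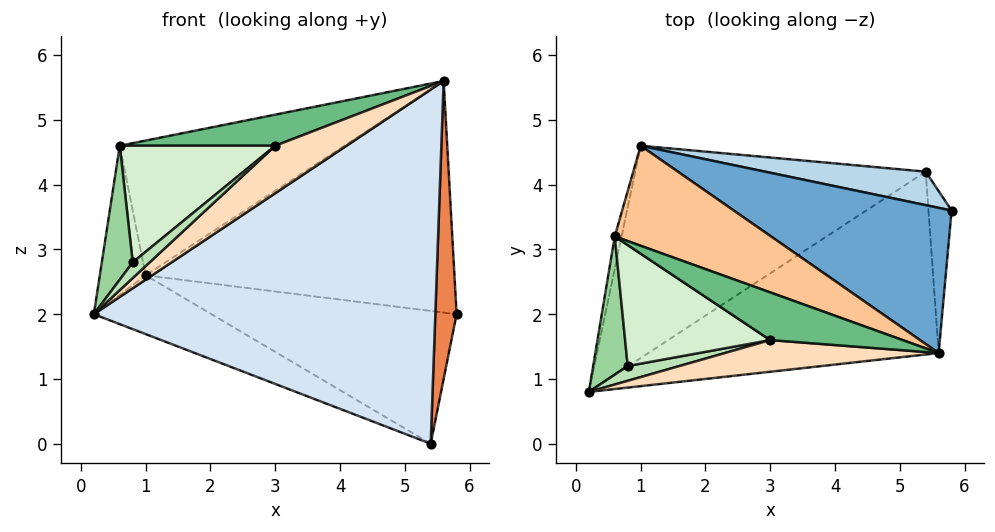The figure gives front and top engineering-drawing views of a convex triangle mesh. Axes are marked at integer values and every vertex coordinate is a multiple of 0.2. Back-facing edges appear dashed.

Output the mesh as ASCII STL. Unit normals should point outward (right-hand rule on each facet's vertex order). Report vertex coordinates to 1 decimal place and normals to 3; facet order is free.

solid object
 facet normal 0.236 0.823 0.516
  outer loop
   vertex 5.6 1.4 5.6
   vertex 5.8 3.6 2.0
   vertex 1.0 4.6 2.6
  endloop
 endfacet
 facet normal -0.479 0.234 -0.846
  outer loop
   vertex 5.4 4.2 0.0
   vertex 0.2 0.8 2.0
   vertex 1.0 4.6 2.6
  endloop
 endfacet
 facet normal 0.227 0.944 0.238
  outer loop
   vertex 5.4 4.2 0.0
   vertex 1.0 4.6 2.6
   vertex 5.8 3.6 2.0
  endloop
 endfacet
 facet normal 0.375 -0.824 -0.425
  outer loop
   vertex 5.4 4.2 0.0
   vertex 5.6 1.4 5.6
   vertex 0.2 0.8 2.0
  endloop
 endfacet
 facet normal 0.730 -0.600 -0.326
  outer loop
   vertex 5.4 4.2 0.0
   vertex 5.8 3.6 2.0
   vertex 5.6 1.4 5.6
  endloop
 endfacet
 facet normal -0.976 0.213 -0.046
  outer loop
   vertex 0.6 3.2 4.6
   vertex 1.0 4.6 2.6
   vertex 0.2 0.8 2.0
  endloop
 endfacet
 facet normal 0.167 0.792 0.588
  outer loop
   vertex 0.6 3.2 4.6
   vertex 5.6 1.4 5.6
   vertex 1.0 4.6 2.6
  endloop
 endfacet
 facet normal -0.267 -0.802 0.535
  outer loop
   vertex 3.0 1.6 4.6
   vertex 0.2 0.8 2.0
   vertex 5.6 1.4 5.6
  endloop
 endfacet
 facet normal -0.342 -0.513 0.787
  outer loop
   vertex 3.0 1.6 4.6
   vertex 5.6 1.4 5.6
   vertex 0.6 3.2 4.6
  endloop
 endfacet
 facet normal -0.443 -0.624 0.644
  outer loop
   vertex 0.8 1.2 2.8
   vertex 0.6 3.2 4.6
   vertex 0.2 0.8 2.0
  endloop
 endfacet
 facet normal -0.394 -0.669 0.630
  outer loop
   vertex 0.8 1.2 2.8
   vertex 0.2 0.8 2.0
   vertex 3.0 1.6 4.6
  endloop
 endfacet
 facet normal -0.420 -0.630 0.653
  outer loop
   vertex 0.8 1.2 2.8
   vertex 3.0 1.6 4.6
   vertex 0.6 3.2 4.6
  endloop
 endfacet
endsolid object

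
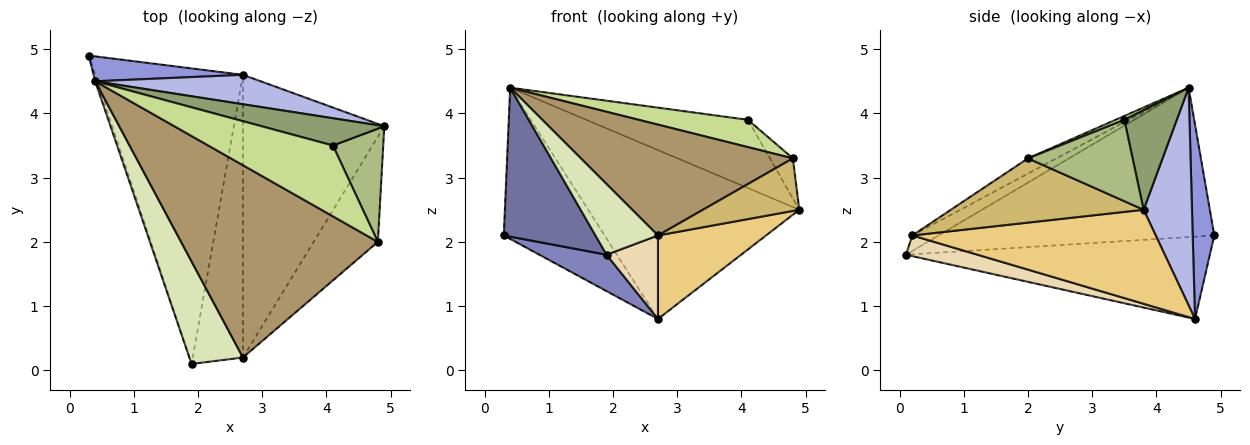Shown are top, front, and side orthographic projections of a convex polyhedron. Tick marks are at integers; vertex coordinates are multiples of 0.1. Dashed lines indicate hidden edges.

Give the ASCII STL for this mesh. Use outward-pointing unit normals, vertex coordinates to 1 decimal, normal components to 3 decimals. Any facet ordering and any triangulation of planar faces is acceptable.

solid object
 facet normal -0.949 -0.315 -0.014
  outer loop
   vertex 0.4 4.5 4.4
   vertex 0.3 4.9 2.1
   vertex 1.9 0.1 1.8
  endloop
 endfacet
 facet normal -0.484 -0.107 -0.869
  outer loop
   vertex 2.7 4.6 0.8
   vertex 1.9 0.1 1.8
   vertex 0.3 4.9 2.1
  endloop
 endfacet
 facet normal 0.207 0.965 0.159
  outer loop
   vertex 2.7 4.6 0.8
   vertex 0.3 4.9 2.1
   vertex 0.4 4.5 4.4
  endloop
 endfacet
 facet normal 0.220 0.961 0.167
  outer loop
   vertex 2.7 4.6 0.8
   vertex 0.4 4.5 4.4
   vertex 4.9 3.8 2.5
  endloop
 endfacet
 facet normal 0.288 0.889 0.355
  outer loop
   vertex 4.1 3.5 3.9
   vertex 4.9 3.8 2.5
   vertex 0.4 4.5 4.4
  endloop
 endfacet
 facet normal 0.836 0.183 0.517
  outer loop
   vertex 4.1 3.5 3.9
   vertex 4.8 2.0 3.3
   vertex 4.9 3.8 2.5
  endloop
 endfacet
 facet normal 0.029 -0.360 0.933
  outer loop
   vertex 4.1 3.5 3.9
   vertex 0.4 4.5 4.4
   vertex 4.8 2.0 3.3
  endloop
 endfacet
 facet normal -0.231 -0.552 0.801
  outer loop
   vertex 2.7 0.2 2.1
   vertex 0.4 4.5 4.4
   vertex 1.9 0.1 1.8
  endloop
 endfacet
 facet normal -0.067 -0.498 0.864
  outer loop
   vertex 2.7 0.2 2.1
   vertex 4.8 2.0 3.3
   vertex 0.4 4.5 4.4
  endloop
 endfacet
 facet normal 0.667 -0.333 -0.667
  outer loop
   vertex 2.7 0.2 2.1
   vertex 4.9 3.8 2.5
   vertex 4.8 2.0 3.3
  endloop
 endfacet
 facet normal 0.538 -0.239 -0.808
  outer loop
   vertex 2.7 0.2 2.1
   vertex 2.7 4.6 0.8
   vertex 4.9 3.8 2.5
  endloop
 endfacet
 facet normal 0.367 -0.264 -0.892
  outer loop
   vertex 2.7 0.2 2.1
   vertex 1.9 0.1 1.8
   vertex 2.7 4.6 0.8
  endloop
 endfacet
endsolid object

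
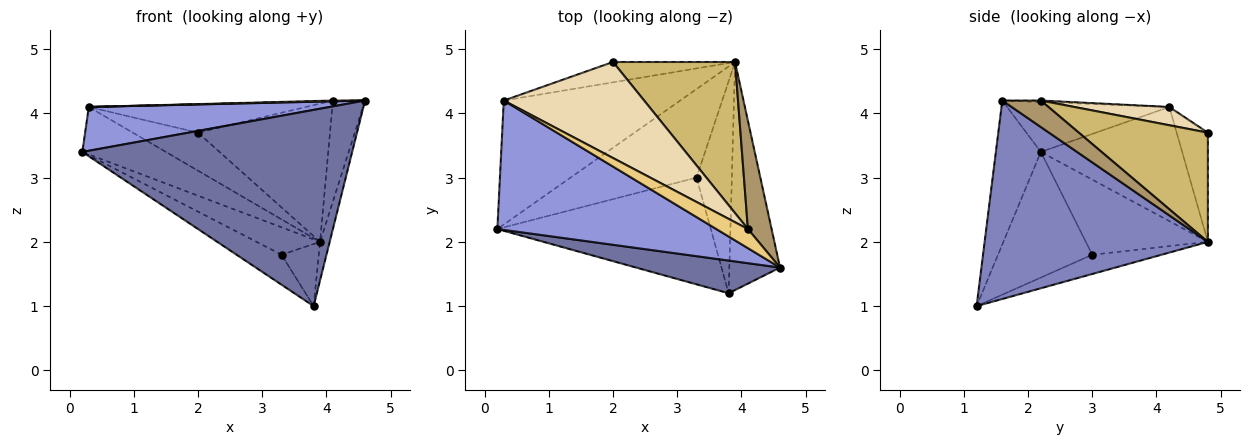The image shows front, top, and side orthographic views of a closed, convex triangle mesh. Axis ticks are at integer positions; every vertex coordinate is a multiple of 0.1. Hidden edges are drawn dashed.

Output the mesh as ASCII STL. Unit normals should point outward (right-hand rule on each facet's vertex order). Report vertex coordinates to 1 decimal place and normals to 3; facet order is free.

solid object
 facet normal -0.162 -0.973 0.162
  outer loop
   vertex 3.8 1.2 1.0
   vertex 4.6 1.6 4.2
   vertex 0.2 2.2 3.4
  endloop
 endfacet
 facet normal 0.968 0.042 -0.247
  outer loop
   vertex 3.8 1.2 1.0
   vertex 3.9 4.8 2.0
   vertex 4.6 1.6 4.2
  endloop
 endfacet
 facet normal -0.211 -0.313 0.926
  outer loop
   vertex 0.3 4.2 4.1
   vertex 0.2 2.2 3.4
   vertex 4.6 1.6 4.2
  endloop
 endfacet
 facet normal -0.517 0.306 -0.799
  outer loop
   vertex 0.3 4.2 4.1
   vertex 3.9 4.8 2.0
   vertex 0.2 2.2 3.4
  endloop
 endfacet
 facet normal -0.495 0.257 -0.830
  outer loop
   vertex 3.3 3.0 1.8
   vertex 0.2 2.2 3.4
   vertex 3.9 4.8 2.0
  endloop
 endfacet
 facet normal -0.493 0.235 -0.838
  outer loop
   vertex 3.3 3.0 1.8
   vertex 3.8 1.2 1.0
   vertex 0.2 2.2 3.4
  endloop
 endfacet
 facet normal -0.464 0.249 -0.850
  outer loop
   vertex 3.3 3.0 1.8
   vertex 3.9 4.8 2.0
   vertex 3.8 1.2 1.0
  endloop
 endfacet
 facet normal -0.389 0.812 -0.435
  outer loop
   vertex 2.0 4.8 3.7
   vertex 3.9 4.8 2.0
   vertex 0.3 4.2 4.1
  endloop
 endfacet
 facet normal 0.633 0.528 0.566
  outer loop
   vertex 4.1 2.2 4.2
   vertex 4.6 1.6 4.2
   vertex 3.9 4.8 2.0
  endloop
 endfacet
 facet normal 0.551 0.563 0.616
  outer loop
   vertex 4.1 2.2 4.2
   vertex 3.9 4.8 2.0
   vertex 2.0 4.8 3.7
  endloop
 endfacet
 facet normal -0.047 -0.039 0.998
  outer loop
   vertex 4.1 2.2 4.2
   vertex 0.3 4.2 4.1
   vertex 4.6 1.6 4.2
  endloop
 endfacet
 facet normal 0.124 0.283 0.951
  outer loop
   vertex 4.1 2.2 4.2
   vertex 2.0 4.8 3.7
   vertex 0.3 4.2 4.1
  endloop
 endfacet
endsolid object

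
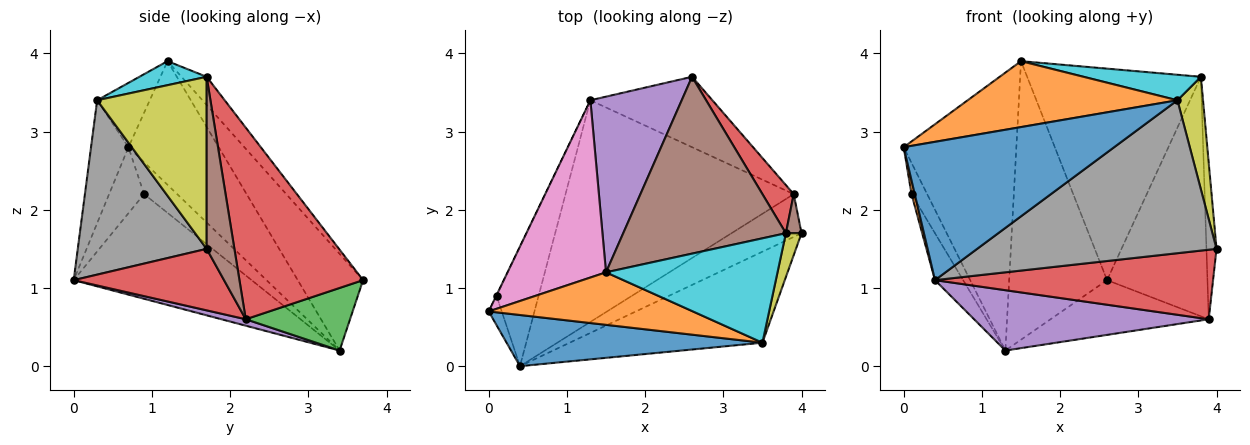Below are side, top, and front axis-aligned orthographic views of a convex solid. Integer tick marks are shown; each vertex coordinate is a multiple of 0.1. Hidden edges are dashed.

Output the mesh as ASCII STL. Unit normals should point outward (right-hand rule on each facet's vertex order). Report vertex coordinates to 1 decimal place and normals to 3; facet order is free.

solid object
 facet normal -0.904 0.427 -0.008
  outer loop
   vertex 0.1 0.9 2.2
   vertex 0.0 0.7 2.8
   vertex 1.3 3.4 0.2
  endloop
 endfacet
 facet normal -0.977 -0.090 -0.193
  outer loop
   vertex 0.1 0.9 2.2
   vertex 0.4 0.0 1.1
   vertex 0.0 0.7 2.8
  endloop
 endfacet
 facet normal -0.918 0.145 -0.369
  outer loop
   vertex 0.1 0.9 2.2
   vertex 1.3 3.4 0.2
   vertex 0.4 0.0 1.1
  endloop
 endfacet
 facet normal 0.418 -0.774 -0.476
  outer loop
   vertex 3.9 2.2 0.6
   vertex 4.0 1.7 1.5
   vertex 0.4 0.0 1.1
  endloop
 endfacet
 facet normal 0.027 -0.263 -0.965
  outer loop
   vertex 3.9 2.2 0.6
   vertex 0.4 0.0 1.1
   vertex 1.3 3.4 0.2
  endloop
 endfacet
 facet normal 0.936 0.341 0.085
  outer loop
   vertex 3.9 2.2 0.6
   vertex 3.8 1.7 3.7
   vertex 4.0 1.7 1.5
  endloop
 endfacet
 facet normal -0.560 0.699 0.446
  outer loop
   vertex 1.5 1.2 3.9
   vertex 1.3 3.4 0.2
   vertex 0.0 0.7 2.8
  endloop
 endfacet
 facet normal 0.420 -0.780 -0.464
  outer loop
   vertex 3.5 0.3 3.4
   vertex 0.4 0.0 1.1
   vertex 4.0 1.7 1.5
  endloop
 endfacet
 facet normal 0.970 -0.227 0.088
  outer loop
   vertex 3.5 0.3 3.4
   vertex 4.0 1.7 1.5
   vertex 3.8 1.7 3.7
  endloop
 endfacet
 facet normal 0.135 -0.235 0.963
  outer loop
   vertex 3.5 0.3 3.4
   vertex 3.8 1.7 3.7
   vertex 1.5 1.2 3.9
  endloop
 endfacet
 facet normal -0.164 -0.925 0.342
  outer loop
   vertex 3.5 0.3 3.4
   vertex 0.0 0.7 2.8
   vertex 0.4 0.0 1.1
  endloop
 endfacet
 facet normal -0.193 -0.768 0.611
  outer loop
   vertex 3.5 0.3 3.4
   vertex 1.5 1.2 3.9
   vertex 0.0 0.7 2.8
  endloop
 endfacet
 facet normal 0.375 0.569 -0.732
  outer loop
   vertex 2.6 3.7 1.1
   vertex 3.9 2.2 0.6
   vertex 1.3 3.4 0.2
  endloop
 endfacet
 facet normal 0.770 0.625 0.126
  outer loop
   vertex 2.6 3.7 1.1
   vertex 3.8 1.7 3.7
   vertex 3.9 2.2 0.6
  endloop
 endfacet
 facet normal -0.492 0.737 0.465
  outer loop
   vertex 2.6 3.7 1.1
   vertex 1.3 3.4 0.2
   vertex 1.5 1.2 3.9
  endloop
 endfacet
 facet normal -0.110 0.763 0.637
  outer loop
   vertex 2.6 3.7 1.1
   vertex 1.5 1.2 3.9
   vertex 3.8 1.7 3.7
  endloop
 endfacet
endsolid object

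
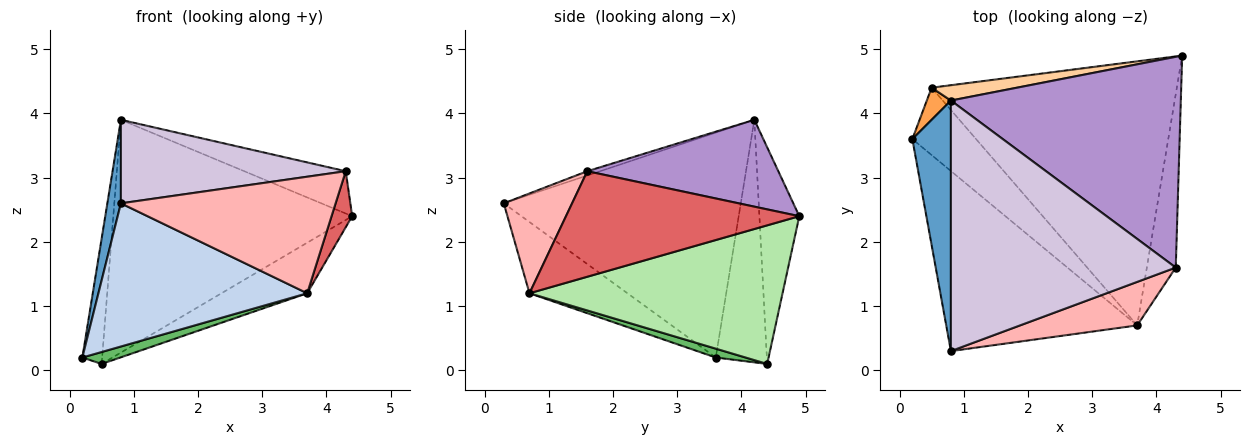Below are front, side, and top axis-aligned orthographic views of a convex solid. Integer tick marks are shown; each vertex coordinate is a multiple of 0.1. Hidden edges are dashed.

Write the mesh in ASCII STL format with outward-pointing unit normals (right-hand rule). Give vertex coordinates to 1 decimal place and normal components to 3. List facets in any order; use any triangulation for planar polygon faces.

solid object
 facet normal -0.984 -0.056 0.169
  outer loop
   vertex 0.8 4.2 3.9
   vertex 0.2 3.6 0.2
   vertex 0.8 0.3 2.6
  endloop
 endfacet
 facet normal -0.280 -0.597 -0.751
  outer loop
   vertex 3.7 0.7 1.2
   vertex 0.8 0.3 2.6
   vertex 0.2 3.6 0.2
  endloop
 endfacet
 facet normal -0.928 0.360 0.092
  outer loop
   vertex 0.5 4.4 0.1
   vertex 0.2 3.6 0.2
   vertex 0.8 4.2 3.9
  endloop
 endfacet
 facet normal -0.164 0.984 0.065
  outer loop
   vertex 0.5 4.4 0.1
   vertex 0.8 4.2 3.9
   vertex 4.4 4.9 2.4
  endloop
 endfacet
 facet normal 0.136 -0.173 -0.976
  outer loop
   vertex 0.5 4.4 0.1
   vertex 3.7 0.7 1.2
   vertex 0.2 3.6 0.2
  endloop
 endfacet
 facet normal 0.485 0.164 -0.859
  outer loop
   vertex 0.5 4.4 0.1
   vertex 4.4 4.9 2.4
   vertex 3.7 0.7 1.2
  endloop
 endfacet
 facet normal 0.961 -0.085 -0.263
  outer loop
   vertex 4.3 1.6 3.1
   vertex 3.7 0.7 1.2
   vertex 4.4 4.9 2.4
  endloop
 endfacet
 facet normal 0.286 -0.898 0.335
  outer loop
   vertex 4.3 1.6 3.1
   vertex 0.8 0.3 2.6
   vertex 3.7 0.7 1.2
  endloop
 endfacet
 facet normal 0.347 0.185 0.919
  outer loop
   vertex 4.3 1.6 3.1
   vertex 4.4 4.9 2.4
   vertex 0.8 4.2 3.9
  endloop
 endfacet
 facet normal -0.018 -0.316 0.949
  outer loop
   vertex 4.3 1.6 3.1
   vertex 0.8 4.2 3.9
   vertex 0.8 0.3 2.6
  endloop
 endfacet
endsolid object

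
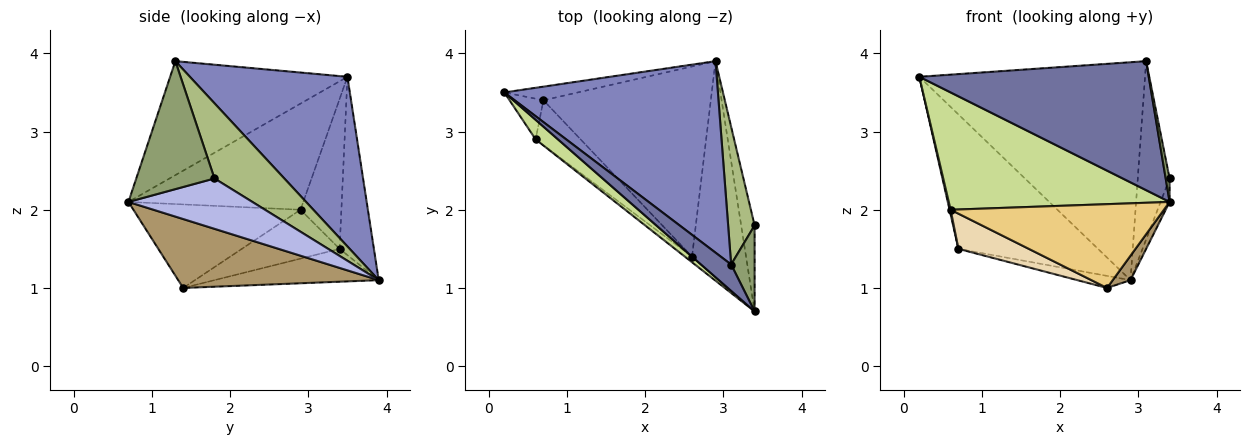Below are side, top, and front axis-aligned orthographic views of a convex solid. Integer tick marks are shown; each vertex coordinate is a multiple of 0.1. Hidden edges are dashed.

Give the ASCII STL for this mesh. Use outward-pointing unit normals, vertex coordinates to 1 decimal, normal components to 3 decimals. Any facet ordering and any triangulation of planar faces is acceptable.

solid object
 facet normal -0.604 -0.781 0.160
  outer loop
   vertex 3.1 1.3 3.9
   vertex 0.2 3.5 3.7
   vertex 3.4 0.7 2.1
  endloop
 endfacet
 facet normal 0.464 0.665 0.585
  outer loop
   vertex 3.1 1.3 3.9
   vertex 2.9 3.9 1.1
   vertex 0.2 3.5 3.7
  endloop
 endfacet
 facet normal -0.237 0.966 -0.098
  outer loop
   vertex 0.7 3.4 1.5
   vertex 0.2 3.5 3.7
   vertex 2.9 3.9 1.1
  endloop
 endfacet
 facet normal 0.964 0.070 -0.257
  outer loop
   vertex 3.4 1.8 2.4
   vertex 3.4 0.7 2.1
   vertex 2.9 3.9 1.1
  endloop
 endfacet
 facet normal 0.982 -0.049 0.180
  outer loop
   vertex 3.4 1.8 2.4
   vertex 3.1 1.3 3.9
   vertex 3.4 0.7 2.1
  endloop
 endfacet
 facet normal 0.867 0.395 0.305
  outer loop
   vertex 3.4 1.8 2.4
   vertex 2.9 3.9 1.1
   vertex 3.1 1.3 3.9
  endloop
 endfacet
 facet normal -0.615 -0.777 0.130
  outer loop
   vertex 0.6 2.9 2.0
   vertex 3.4 0.7 2.1
   vertex 0.2 3.5 3.7
  endloop
 endfacet
 facet normal -0.975 -0.025 -0.220
  outer loop
   vertex 0.6 2.9 2.0
   vertex 0.2 3.5 3.7
   vertex 0.7 3.4 1.5
  endloop
 endfacet
 facet normal 0.785 -0.070 -0.615
  outer loop
   vertex 2.6 1.4 1.0
   vertex 2.9 3.9 1.1
   vertex 3.4 0.7 2.1
  endloop
 endfacet
 facet normal -0.192 0.062 -0.979
  outer loop
   vertex 2.6 1.4 1.0
   vertex 0.7 3.4 1.5
   vertex 2.9 3.9 1.1
  endloop
 endfacet
 facet normal -0.616 -0.786 -0.052
  outer loop
   vertex 2.6 1.4 1.0
   vertex 3.4 0.7 2.1
   vertex 0.6 2.9 2.0
  endloop
 endfacet
 facet normal -0.650 -0.468 -0.598
  outer loop
   vertex 2.6 1.4 1.0
   vertex 0.6 2.9 2.0
   vertex 0.7 3.4 1.5
  endloop
 endfacet
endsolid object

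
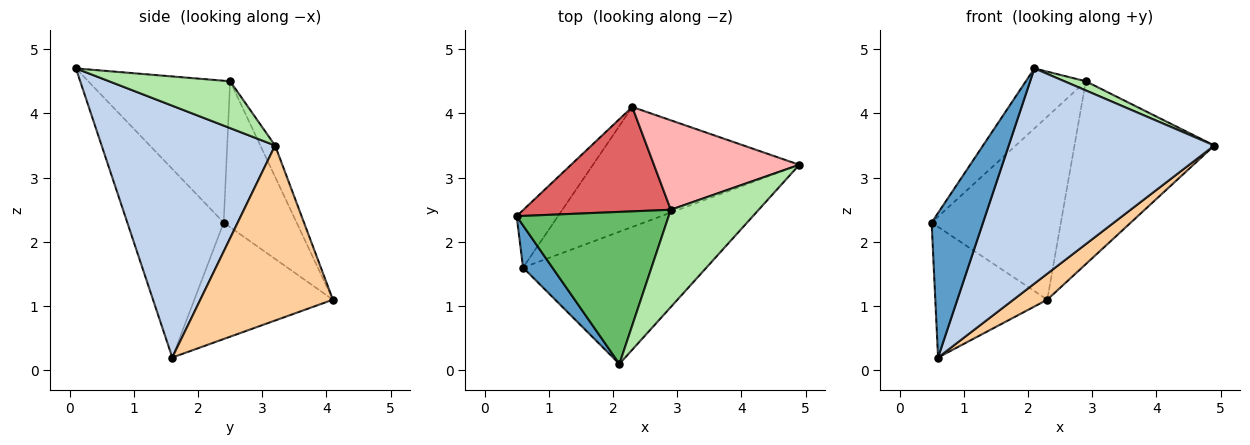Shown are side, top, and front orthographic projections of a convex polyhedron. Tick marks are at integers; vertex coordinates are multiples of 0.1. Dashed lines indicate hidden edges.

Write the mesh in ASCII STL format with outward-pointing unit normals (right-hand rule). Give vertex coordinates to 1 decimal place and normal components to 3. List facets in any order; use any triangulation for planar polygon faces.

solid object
 facet normal -0.874 -0.466 0.136
  outer loop
   vertex 0.6 1.6 0.2
   vertex 2.1 0.1 4.7
   vertex 0.5 2.4 2.3
  endloop
 endfacet
 facet normal 0.584 -0.692 -0.425
  outer loop
   vertex 0.6 1.6 0.2
   vertex 4.9 3.2 3.5
   vertex 2.1 0.1 4.7
  endloop
 endfacet
 facet normal -0.750 0.606 -0.266
  outer loop
   vertex 2.3 4.1 1.1
   vertex 0.6 1.6 0.2
   vertex 0.5 2.4 2.3
  endloop
 endfacet
 facet normal 0.638 -0.163 -0.752
  outer loop
   vertex 2.3 4.1 1.1
   vertex 4.9 3.2 3.5
   vertex 0.6 1.6 0.2
  endloop
 endfacet
 facet normal -0.656 0.277 0.703
  outer loop
   vertex 2.9 2.5 4.5
   vertex 0.5 2.4 2.3
   vertex 2.1 0.1 4.7
  endloop
 endfacet
 facet normal 0.469 -0.083 0.879
  outer loop
   vertex 2.9 2.5 4.5
   vertex 2.1 0.1 4.7
   vertex 4.9 3.2 3.5
  endloop
 endfacet
 facet normal -0.440 0.780 0.445
  outer loop
   vertex 2.9 2.5 4.5
   vertex 2.3 4.1 1.1
   vertex 0.5 2.4 2.3
  endloop
 endfacet
 facet normal -0.094 0.894 0.437
  outer loop
   vertex 2.9 2.5 4.5
   vertex 4.9 3.2 3.5
   vertex 2.3 4.1 1.1
  endloop
 endfacet
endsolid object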